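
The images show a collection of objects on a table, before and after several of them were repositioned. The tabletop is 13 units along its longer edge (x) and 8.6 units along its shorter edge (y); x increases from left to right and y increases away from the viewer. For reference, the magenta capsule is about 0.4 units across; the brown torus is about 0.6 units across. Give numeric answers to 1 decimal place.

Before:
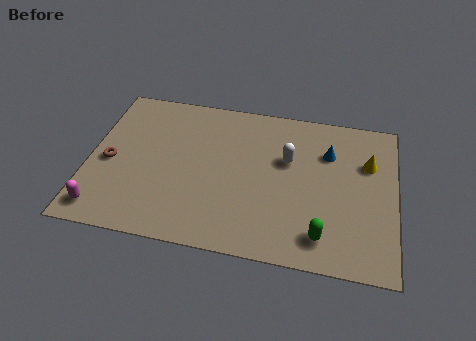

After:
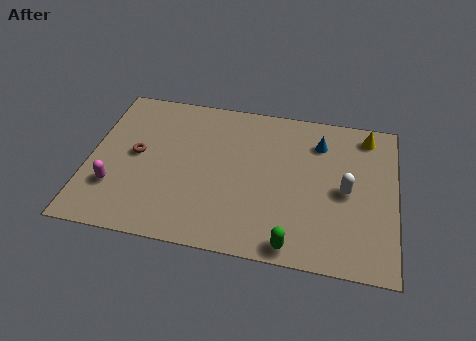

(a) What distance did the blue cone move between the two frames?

0.6

The blue cone moved from about (10.1, 6.1) to (9.7, 6.6), a distance of √(0.4² + 0.5²) ≈ 0.6.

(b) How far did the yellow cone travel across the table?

1.6

From (11.8, 5.8) to (11.7, 7.4), the yellow cone covered √(0.1² + 1.6²) ≈ 1.6 units.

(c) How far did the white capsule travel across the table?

2.8

The white capsule was near (8.4, 5.4) before and (10.9, 4.1) after, so it travelled √(2.5² + 1.3²) ≈ 2.8 units.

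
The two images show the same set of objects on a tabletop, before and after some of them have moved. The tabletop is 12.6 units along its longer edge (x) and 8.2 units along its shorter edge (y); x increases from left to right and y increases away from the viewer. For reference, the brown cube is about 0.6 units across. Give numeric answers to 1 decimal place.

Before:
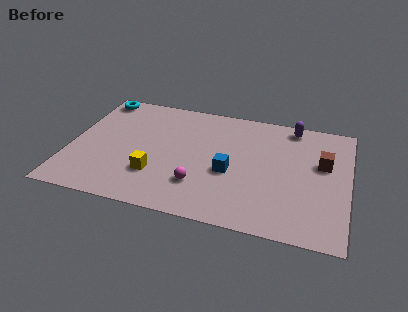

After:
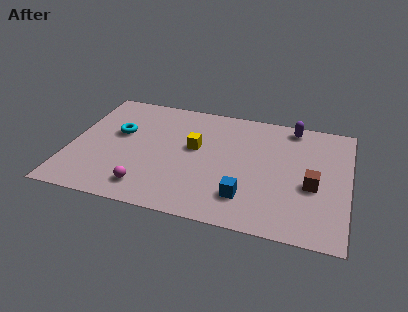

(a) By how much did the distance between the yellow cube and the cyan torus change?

-2.3

The distance was about 5.8 in the first image and 3.5 in the second, so they moved 2.3 units closer together.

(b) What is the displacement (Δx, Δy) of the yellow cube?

(1.6, 2.3)

The yellow cube was at about (4.0, 2.4) and moved to about (5.6, 4.7).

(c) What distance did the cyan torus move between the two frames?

2.7

The cyan torus was near (0.9, 7.3) before and (2.1, 4.9) after, so it travelled √(1.2² + 2.4²) ≈ 2.7 units.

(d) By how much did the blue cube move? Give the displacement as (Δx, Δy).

(0.8, -1.5)

The blue cube started near (7.3, 3.4) and ended near (8.1, 1.9).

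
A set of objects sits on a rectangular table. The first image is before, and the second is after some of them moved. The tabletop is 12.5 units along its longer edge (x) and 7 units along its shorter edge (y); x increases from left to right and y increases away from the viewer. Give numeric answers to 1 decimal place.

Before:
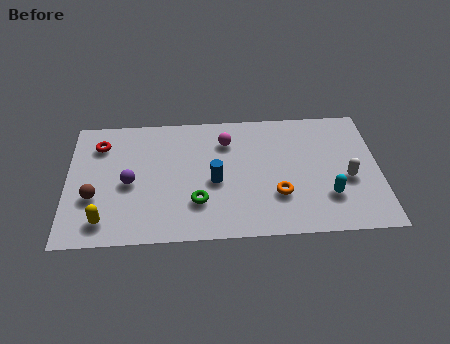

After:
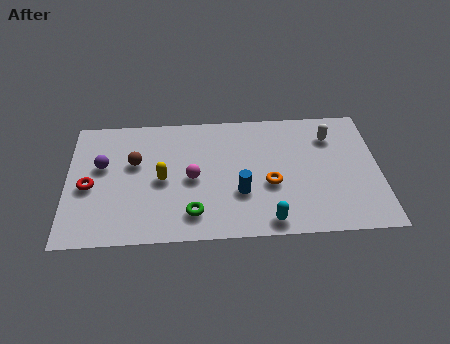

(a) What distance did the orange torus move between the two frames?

0.7

From (8.4, 2.2) to (8.1, 2.8), the orange torus covered √(0.3² + 0.6²) ≈ 0.7 units.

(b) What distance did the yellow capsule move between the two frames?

3.1

The yellow capsule moved from about (1.5, 1.2) to (3.8, 3.3), a distance of √(2.3² + 2.1²) ≈ 3.1.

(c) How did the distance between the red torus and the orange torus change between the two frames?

-0.6

The distance was about 7.8 in the first image and 7.2 in the second, so they moved 0.6 units closer together.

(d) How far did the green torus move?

0.6

The green torus moved from about (5.2, 2.0) to (5.0, 1.4), a distance of √(0.2² + 0.6²) ≈ 0.6.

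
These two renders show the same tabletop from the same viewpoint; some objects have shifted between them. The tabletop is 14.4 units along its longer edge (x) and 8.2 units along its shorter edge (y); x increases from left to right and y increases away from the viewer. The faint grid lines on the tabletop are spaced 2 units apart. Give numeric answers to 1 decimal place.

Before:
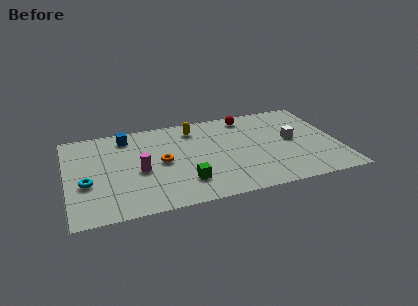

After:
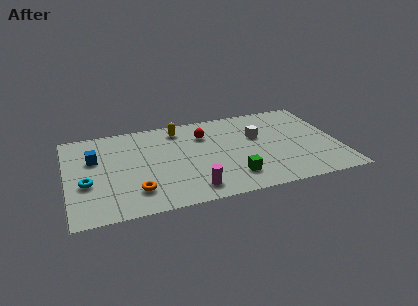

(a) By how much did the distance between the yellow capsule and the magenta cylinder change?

+1.2

Before: roughly 4.4 units apart; after: 5.6. That's 1.2 units further apart.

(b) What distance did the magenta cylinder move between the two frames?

3.5

The magenta cylinder moved from about (3.8, 3.6) to (6.4, 1.3), a distance of √(2.6² + 2.3²) ≈ 3.5.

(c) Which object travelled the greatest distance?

the magenta cylinder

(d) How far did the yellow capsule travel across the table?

0.8

The yellow capsule moved from about (6.9, 6.7) to (6.1, 6.9), a distance of √(0.8² + 0.2²) ≈ 0.8.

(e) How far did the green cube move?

2.5

From (6.1, 2.0) to (8.6, 1.8), the green cube covered √(2.5² + 0.2²) ≈ 2.5 units.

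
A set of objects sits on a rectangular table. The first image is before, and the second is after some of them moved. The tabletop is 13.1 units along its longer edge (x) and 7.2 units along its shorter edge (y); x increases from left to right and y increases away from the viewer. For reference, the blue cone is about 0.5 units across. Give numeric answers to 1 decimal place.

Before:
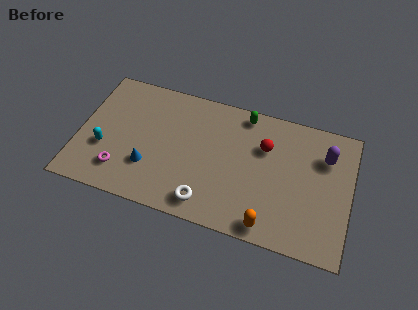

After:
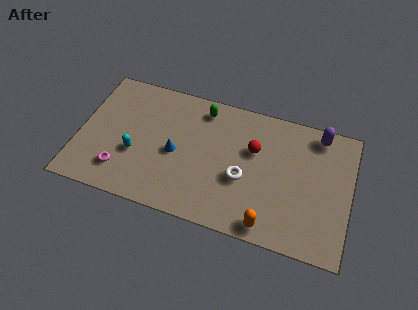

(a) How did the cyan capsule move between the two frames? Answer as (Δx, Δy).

(1.5, 0.1)

The cyan capsule was at about (1.3, 2.6) and moved to about (2.8, 2.7).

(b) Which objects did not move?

the orange capsule and the magenta torus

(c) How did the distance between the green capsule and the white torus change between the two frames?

-1.6

They were about 5.5 units apart before and 3.9 after — 1.6 units closer together.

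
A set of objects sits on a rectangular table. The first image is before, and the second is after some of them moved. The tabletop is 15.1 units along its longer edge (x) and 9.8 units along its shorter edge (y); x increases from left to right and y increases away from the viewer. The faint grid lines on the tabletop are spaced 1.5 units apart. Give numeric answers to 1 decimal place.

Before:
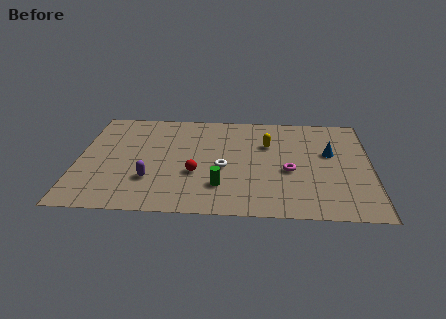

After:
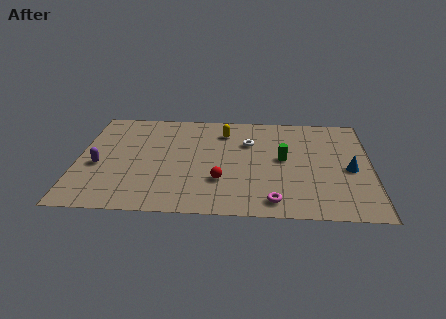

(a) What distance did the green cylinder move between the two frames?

4.2

From (7.4, 2.5) to (10.6, 5.2), the green cylinder covered √(3.2² + 2.7²) ≈ 4.2 units.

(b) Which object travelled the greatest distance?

the green cylinder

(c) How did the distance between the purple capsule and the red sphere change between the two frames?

+4.0

They were about 2.4 units apart before and 6.4 after — 4.0 units further apart.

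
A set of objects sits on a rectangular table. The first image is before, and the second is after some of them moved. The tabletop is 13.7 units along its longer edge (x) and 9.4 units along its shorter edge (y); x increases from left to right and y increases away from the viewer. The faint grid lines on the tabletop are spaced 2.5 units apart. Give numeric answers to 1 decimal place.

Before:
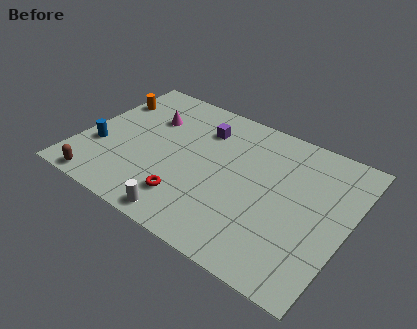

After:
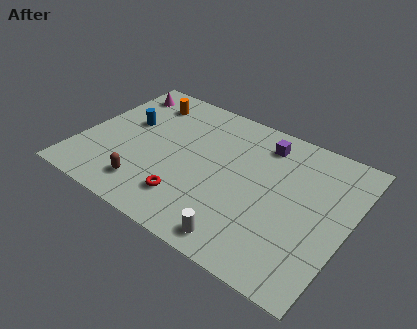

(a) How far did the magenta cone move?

2.3

The magenta cone was near (3.1, 6.5) before and (1.2, 7.8) after, so it travelled √(1.9² + 1.3²) ≈ 2.3 units.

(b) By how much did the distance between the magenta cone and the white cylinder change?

+3.9

They were about 6.4 units apart before and 10.3 after — 3.9 units further apart.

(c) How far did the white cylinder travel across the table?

2.9

From (6.1, 0.9) to (9.0, 1.1), the white cylinder covered √(2.9² + 0.2²) ≈ 2.9 units.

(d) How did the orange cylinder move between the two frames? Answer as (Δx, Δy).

(1.8, 0.8)

The orange cylinder was at about (0.8, 6.8) and moved to about (2.6, 7.6).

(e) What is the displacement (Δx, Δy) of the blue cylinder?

(1.0, 2.4)

The blue cylinder was at about (1.1, 3.2) and moved to about (2.1, 5.6).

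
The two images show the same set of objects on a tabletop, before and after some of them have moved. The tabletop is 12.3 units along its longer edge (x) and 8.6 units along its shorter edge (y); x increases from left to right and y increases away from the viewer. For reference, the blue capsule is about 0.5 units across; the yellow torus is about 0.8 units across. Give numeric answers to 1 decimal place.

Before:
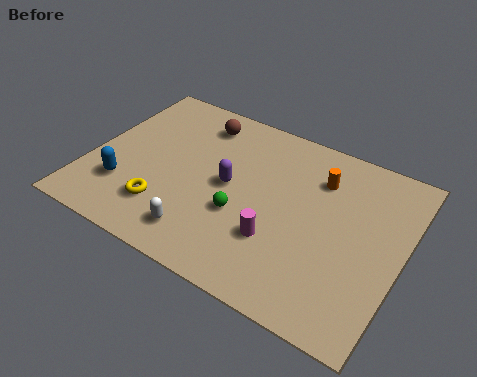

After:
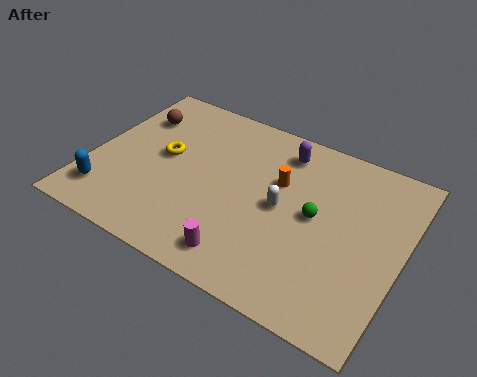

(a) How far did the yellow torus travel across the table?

2.6

From (3.3, 2.1) to (2.8, 4.7), the yellow torus covered √(0.5² + 2.6²) ≈ 2.6 units.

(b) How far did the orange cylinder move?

1.7

From (8.8, 6.4) to (7.3, 5.5), the orange cylinder covered √(1.5² + 0.9²) ≈ 1.7 units.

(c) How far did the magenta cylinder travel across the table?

1.8

The magenta cylinder moved from about (7.7, 2.7) to (6.6, 1.3), a distance of √(1.1² + 1.4²) ≈ 1.8.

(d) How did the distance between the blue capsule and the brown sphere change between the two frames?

-0.6

They were about 5.2 units apart before and 4.6 after — 0.6 units closer together.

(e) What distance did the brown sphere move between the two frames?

2.6

From (3.8, 7.1) to (1.3, 6.3), the brown sphere covered √(2.5² + 0.8²) ≈ 2.6 units.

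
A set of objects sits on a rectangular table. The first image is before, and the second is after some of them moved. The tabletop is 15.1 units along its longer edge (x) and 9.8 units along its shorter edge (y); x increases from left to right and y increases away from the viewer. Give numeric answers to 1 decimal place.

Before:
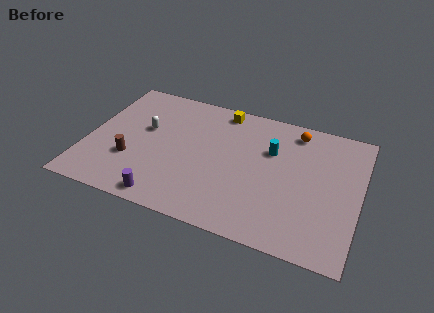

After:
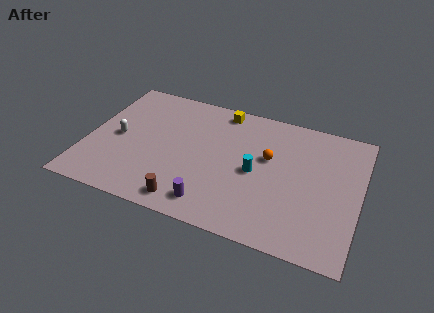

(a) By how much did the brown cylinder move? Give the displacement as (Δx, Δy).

(3.4, -2.0)

The brown cylinder started near (2.6, 3.2) and ended near (6.0, 1.2).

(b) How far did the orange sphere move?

2.8

The orange sphere was near (11.3, 8.4) before and (10.0, 5.9) after, so it travelled √(1.3² + 2.5²) ≈ 2.8 units.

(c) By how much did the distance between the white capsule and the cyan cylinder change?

+0.7

Before: roughly 7.0 units apart; after: 7.7. That's 0.7 units further apart.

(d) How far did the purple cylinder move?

2.5

From (4.8, 1.0) to (7.3, 1.5), the purple cylinder covered √(2.5² + 0.5²) ≈ 2.5 units.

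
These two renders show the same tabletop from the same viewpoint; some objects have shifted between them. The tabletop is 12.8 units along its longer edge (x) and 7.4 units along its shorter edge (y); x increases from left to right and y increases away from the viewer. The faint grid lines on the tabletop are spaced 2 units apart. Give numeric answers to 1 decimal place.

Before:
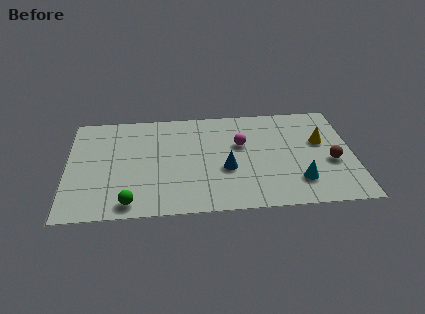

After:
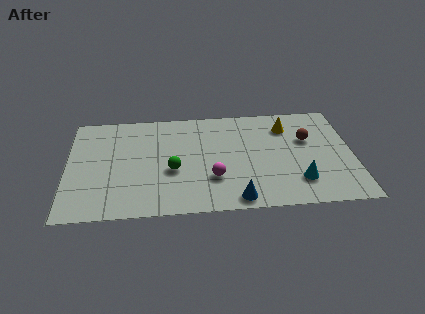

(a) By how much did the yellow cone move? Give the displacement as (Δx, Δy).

(-1.5, 1.2)

The yellow cone was at about (11.4, 4.5) and moved to about (9.9, 5.7).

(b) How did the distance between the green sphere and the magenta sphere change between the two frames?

-4.3

The distance was about 6.2 in the first image and 1.9 in the second, so they moved 4.3 units closer together.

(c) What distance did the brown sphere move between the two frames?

2.0

The brown sphere moved from about (11.8, 3.0) to (10.8, 4.7), a distance of √(1.0² + 1.7²) ≈ 2.0.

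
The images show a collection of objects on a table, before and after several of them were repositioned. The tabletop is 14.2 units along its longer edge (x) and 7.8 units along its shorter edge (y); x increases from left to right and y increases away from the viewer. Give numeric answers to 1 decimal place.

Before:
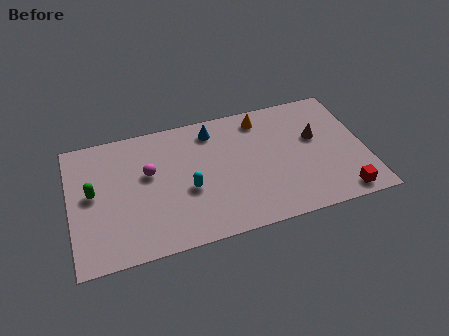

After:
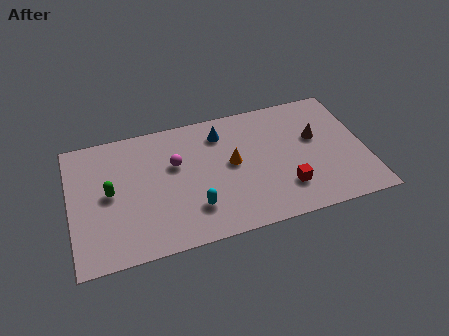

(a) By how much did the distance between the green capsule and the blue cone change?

-0.4

The distance was about 6.3 in the first image and 5.9 in the second, so they moved 0.4 units closer together.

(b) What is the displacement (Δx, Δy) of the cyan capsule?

(0.2, -1.2)

The cyan capsule started near (5.6, 3.2) and ended near (5.8, 2.0).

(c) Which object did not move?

the brown cone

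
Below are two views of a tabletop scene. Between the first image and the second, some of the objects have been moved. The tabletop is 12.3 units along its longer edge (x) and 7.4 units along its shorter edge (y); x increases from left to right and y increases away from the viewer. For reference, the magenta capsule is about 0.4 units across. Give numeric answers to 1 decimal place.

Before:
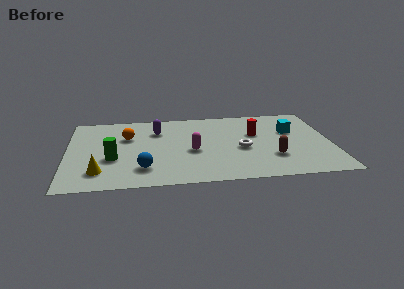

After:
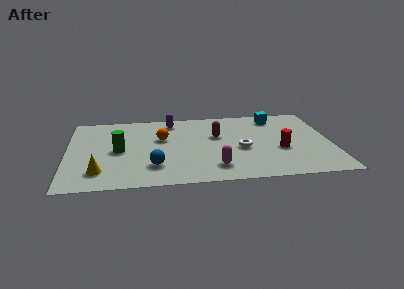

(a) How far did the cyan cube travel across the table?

1.7

From (10.5, 4.7) to (9.8, 6.2), the cyan cube covered √(0.7² + 1.5²) ≈ 1.7 units.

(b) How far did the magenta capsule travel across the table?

2.0

The magenta capsule was near (5.8, 3.2) before and (6.8, 1.5) after, so it travelled √(1.0² + 1.7²) ≈ 2.0 units.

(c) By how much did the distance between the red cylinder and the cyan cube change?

+1.6

The distance was about 1.7 in the first image and 3.3 in the second, so they moved 1.6 units further apart.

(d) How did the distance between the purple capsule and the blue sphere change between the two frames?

+0.7

Before: roughly 3.8 units apart; after: 4.5. That's 0.7 units further apart.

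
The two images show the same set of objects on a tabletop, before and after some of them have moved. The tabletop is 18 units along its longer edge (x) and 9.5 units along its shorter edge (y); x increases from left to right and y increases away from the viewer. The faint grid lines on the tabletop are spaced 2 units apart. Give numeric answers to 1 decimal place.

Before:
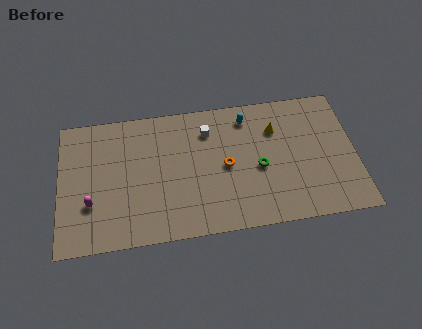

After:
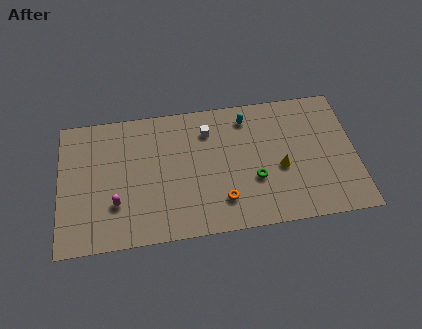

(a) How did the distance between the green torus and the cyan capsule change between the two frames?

+0.8

The distance was about 3.7 in the first image and 4.5 in the second, so they moved 0.8 units further apart.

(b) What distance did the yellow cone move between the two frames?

2.8

The yellow cone moved from about (13.2, 6.8) to (13.4, 4.0), a distance of √(0.2² + 2.8²) ≈ 2.8.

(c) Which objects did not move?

the white cube and the cyan capsule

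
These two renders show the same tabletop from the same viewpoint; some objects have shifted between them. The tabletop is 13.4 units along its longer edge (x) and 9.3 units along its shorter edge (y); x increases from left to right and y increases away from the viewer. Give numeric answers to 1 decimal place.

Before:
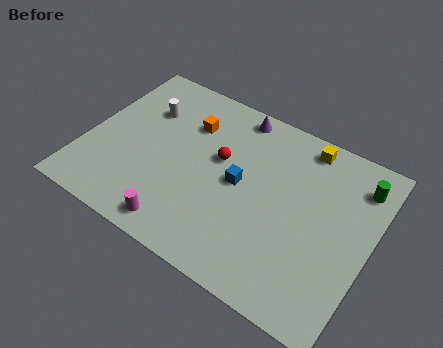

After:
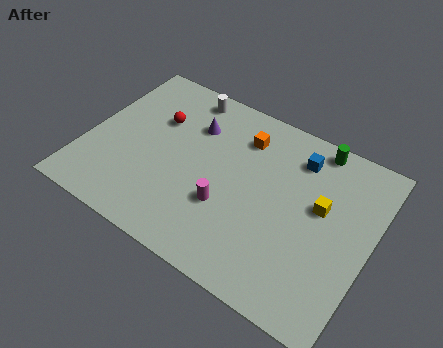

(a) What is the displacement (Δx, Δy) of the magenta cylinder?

(1.8, 2.1)

The magenta cylinder started near (5.1, 1.1) and ended near (6.9, 3.2).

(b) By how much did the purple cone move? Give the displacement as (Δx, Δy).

(-1.8, -1.6)

The purple cone started near (6.5, 8.3) and ended near (4.7, 6.7).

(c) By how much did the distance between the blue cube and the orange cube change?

-0.8

The distance was about 3.4 in the first image and 2.6 in the second, so they moved 0.8 units closer together.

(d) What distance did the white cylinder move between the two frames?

2.3

From (2.4, 6.5) to (4.0, 8.2), the white cylinder covered √(1.6² + 1.7²) ≈ 2.3 units.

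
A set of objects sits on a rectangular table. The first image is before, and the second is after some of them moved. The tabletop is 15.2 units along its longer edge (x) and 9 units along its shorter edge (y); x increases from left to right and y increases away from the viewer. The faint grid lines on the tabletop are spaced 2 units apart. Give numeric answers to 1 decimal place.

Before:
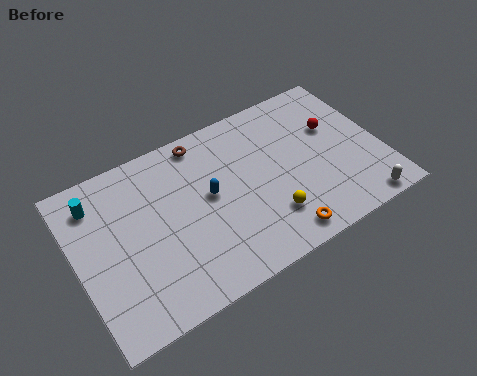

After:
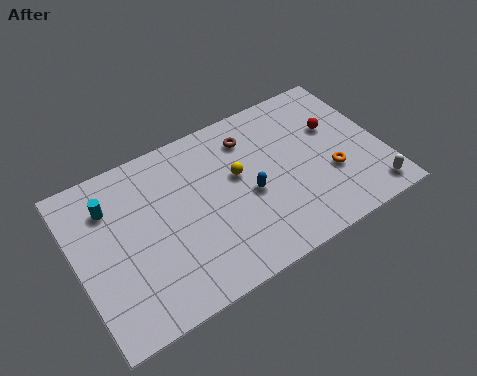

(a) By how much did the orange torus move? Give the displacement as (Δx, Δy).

(3.0, 2.1)

From the two frames, the orange torus sits at roughly (9.5, 1.1) before and (12.5, 3.2) after.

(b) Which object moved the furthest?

the orange torus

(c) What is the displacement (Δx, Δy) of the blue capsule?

(1.9, -0.9)

The blue capsule was at about (6.6, 4.9) and moved to about (8.5, 4.0).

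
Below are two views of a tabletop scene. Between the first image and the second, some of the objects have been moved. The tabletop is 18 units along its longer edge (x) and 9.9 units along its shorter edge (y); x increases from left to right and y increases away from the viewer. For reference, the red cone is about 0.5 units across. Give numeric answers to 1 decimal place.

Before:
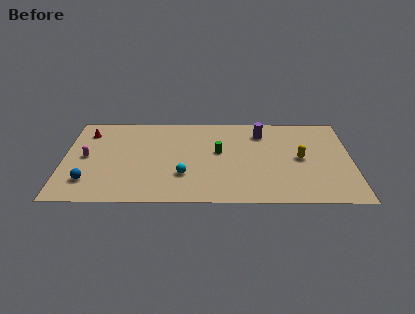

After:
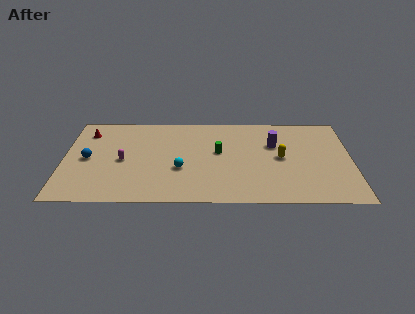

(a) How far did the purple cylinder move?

1.5

From (12.4, 7.8) to (13.2, 6.5), the purple cylinder covered √(0.8² + 1.3²) ≈ 1.5 units.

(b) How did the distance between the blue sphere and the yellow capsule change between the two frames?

-1.4

They were about 13.5 units apart before and 12.1 after — 1.4 units closer together.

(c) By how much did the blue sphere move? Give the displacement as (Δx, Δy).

(-0.1, 2.5)

The blue sphere was at about (1.6, 2.3) and moved to about (1.5, 4.8).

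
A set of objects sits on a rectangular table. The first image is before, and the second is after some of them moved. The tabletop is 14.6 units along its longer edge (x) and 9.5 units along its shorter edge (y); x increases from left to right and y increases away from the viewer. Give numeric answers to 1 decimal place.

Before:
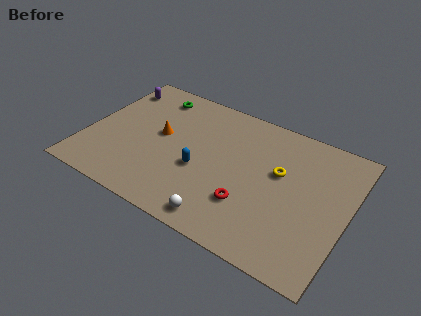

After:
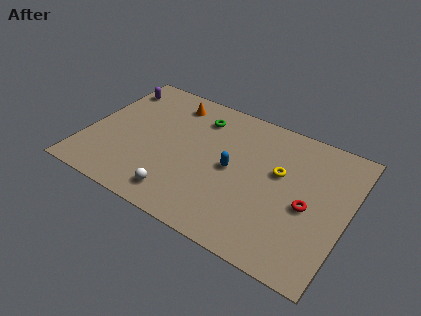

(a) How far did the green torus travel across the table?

2.8

The green torus was near (3.1, 8.0) before and (5.9, 7.5) after, so it travelled √(2.8² + 0.5²) ≈ 2.8 units.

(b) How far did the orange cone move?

2.7

From (4.0, 5.2) to (4.2, 7.9), the orange cone covered √(0.2² + 2.7²) ≈ 2.7 units.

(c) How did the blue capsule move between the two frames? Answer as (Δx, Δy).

(1.7, 0.9)

From the two frames, the blue capsule sits at roughly (6.5, 3.8) before and (8.2, 4.7) after.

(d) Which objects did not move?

the purple capsule and the yellow torus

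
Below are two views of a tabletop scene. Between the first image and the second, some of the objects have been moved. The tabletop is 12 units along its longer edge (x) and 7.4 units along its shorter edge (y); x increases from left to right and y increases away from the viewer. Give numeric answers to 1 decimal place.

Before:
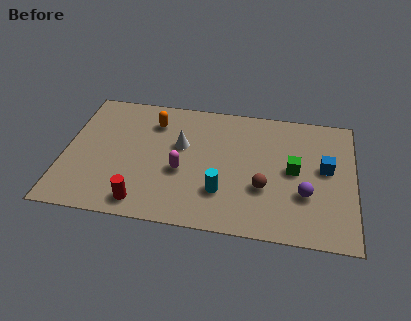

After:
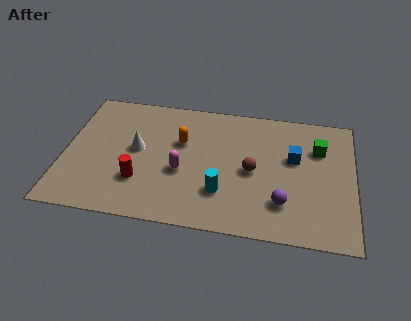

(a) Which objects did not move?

the cyan cylinder and the magenta capsule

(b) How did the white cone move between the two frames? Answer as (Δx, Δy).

(-1.8, -0.5)

The white cone was at about (4.8, 4.5) and moved to about (3.0, 4.0).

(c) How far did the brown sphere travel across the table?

1.0

The brown sphere was near (8.3, 2.6) before and (7.8, 3.5) after, so it travelled √(0.5² + 0.9²) ≈ 1.0 units.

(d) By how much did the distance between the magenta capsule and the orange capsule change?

-1.3

The distance was about 3.0 in the first image and 1.7 in the second, so they moved 1.3 units closer together.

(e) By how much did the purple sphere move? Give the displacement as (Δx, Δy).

(-0.9, -0.6)

From the two frames, the purple sphere sits at roughly (10.0, 2.5) before and (9.1, 1.9) after.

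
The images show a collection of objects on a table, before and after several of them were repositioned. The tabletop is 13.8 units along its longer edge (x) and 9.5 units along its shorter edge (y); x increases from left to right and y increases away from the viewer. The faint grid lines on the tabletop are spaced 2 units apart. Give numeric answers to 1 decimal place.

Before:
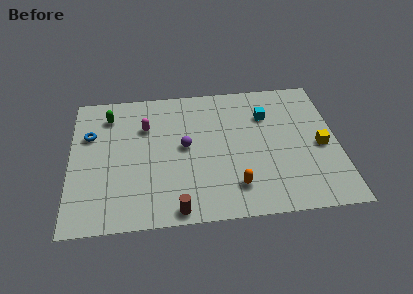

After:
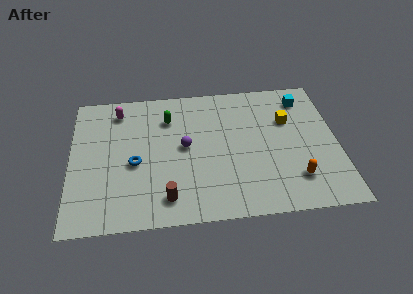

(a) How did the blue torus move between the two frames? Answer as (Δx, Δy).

(2.3, -2.2)

From the two frames, the blue torus sits at roughly (1.0, 6.3) before and (3.3, 4.1) after.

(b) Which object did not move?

the purple sphere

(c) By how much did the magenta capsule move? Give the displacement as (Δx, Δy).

(-1.4, 1.3)

The magenta capsule was at about (3.9, 6.6) and moved to about (2.5, 7.9).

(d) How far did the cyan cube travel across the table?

2.2

The cyan cube was near (10.2, 6.8) before and (12.2, 7.8) after, so it travelled √(2.0² + 1.0²) ≈ 2.2 units.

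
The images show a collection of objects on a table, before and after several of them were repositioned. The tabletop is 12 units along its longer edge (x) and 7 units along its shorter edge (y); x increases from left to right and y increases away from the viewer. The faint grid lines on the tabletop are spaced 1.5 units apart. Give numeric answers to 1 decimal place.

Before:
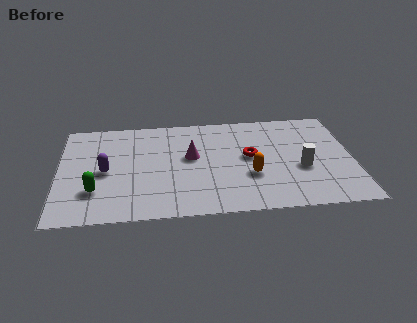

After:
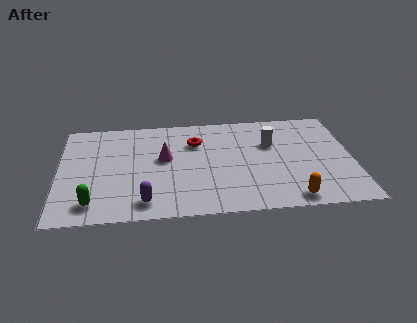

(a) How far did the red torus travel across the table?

2.5

The red torus moved from about (7.8, 3.8) to (5.6, 5.0), a distance of √(2.2² + 1.2²) ≈ 2.5.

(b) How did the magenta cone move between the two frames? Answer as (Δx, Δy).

(-1.1, 0.0)

The magenta cone was at about (5.4, 4.0) and moved to about (4.3, 4.0).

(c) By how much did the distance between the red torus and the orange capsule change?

+4.4

The distance was about 1.3 in the first image and 5.7 in the second, so they moved 4.4 units further apart.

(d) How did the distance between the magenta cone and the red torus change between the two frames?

-0.8

The distance was about 2.4 in the first image and 1.6 in the second, so they moved 0.8 units closer together.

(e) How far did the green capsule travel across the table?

0.8

From (1.5, 2.0) to (1.4, 1.2), the green capsule covered √(0.1² + 0.8²) ≈ 0.8 units.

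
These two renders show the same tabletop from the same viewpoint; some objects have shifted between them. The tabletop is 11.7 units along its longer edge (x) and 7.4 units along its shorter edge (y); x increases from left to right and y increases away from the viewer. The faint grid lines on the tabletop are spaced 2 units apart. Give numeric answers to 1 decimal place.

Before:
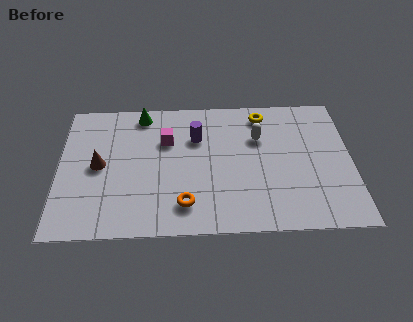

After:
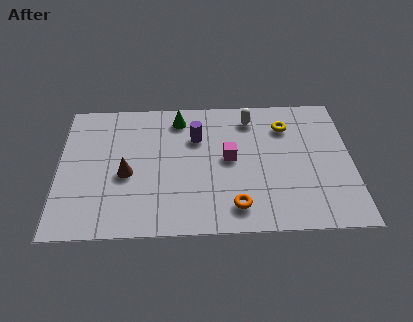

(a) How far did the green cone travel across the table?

1.5

From (3.3, 6.5) to (4.8, 6.2), the green cone covered √(1.5² + 0.3²) ≈ 1.5 units.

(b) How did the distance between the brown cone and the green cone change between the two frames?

+0.4

The distance was about 3.3 in the first image and 3.7 in the second, so they moved 0.4 units further apart.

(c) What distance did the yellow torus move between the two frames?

1.1

From (8.2, 6.3) to (9.1, 5.6), the yellow torus covered √(0.9² + 0.7²) ≈ 1.1 units.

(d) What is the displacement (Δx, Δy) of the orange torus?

(2.0, -0.2)

From the two frames, the orange torus sits at roughly (5.0, 1.5) before and (7.0, 1.3) after.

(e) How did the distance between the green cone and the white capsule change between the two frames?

-2.0

They were about 4.9 units apart before and 2.9 after — 2.0 units closer together.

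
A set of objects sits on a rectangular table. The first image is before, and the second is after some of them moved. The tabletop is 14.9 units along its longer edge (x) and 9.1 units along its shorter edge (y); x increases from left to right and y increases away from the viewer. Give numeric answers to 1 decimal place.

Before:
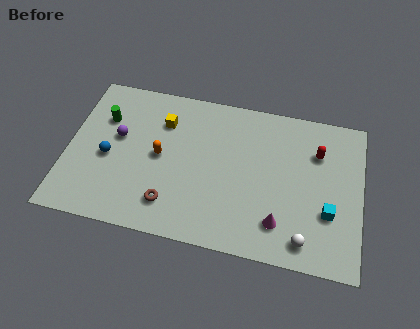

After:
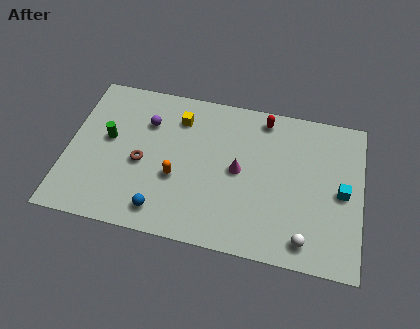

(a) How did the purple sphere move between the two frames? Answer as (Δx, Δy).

(1.4, 1.2)

From the two frames, the purple sphere sits at roughly (2.5, 5.3) before and (3.9, 6.5) after.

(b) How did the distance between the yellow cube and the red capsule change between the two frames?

-3.5

The distance was about 7.9 in the first image and 4.4 in the second, so they moved 3.5 units closer together.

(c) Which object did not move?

the white sphere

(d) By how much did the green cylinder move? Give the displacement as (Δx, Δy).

(0.3, -1.2)

The green cylinder was at about (1.7, 6.3) and moved to about (2.0, 5.1).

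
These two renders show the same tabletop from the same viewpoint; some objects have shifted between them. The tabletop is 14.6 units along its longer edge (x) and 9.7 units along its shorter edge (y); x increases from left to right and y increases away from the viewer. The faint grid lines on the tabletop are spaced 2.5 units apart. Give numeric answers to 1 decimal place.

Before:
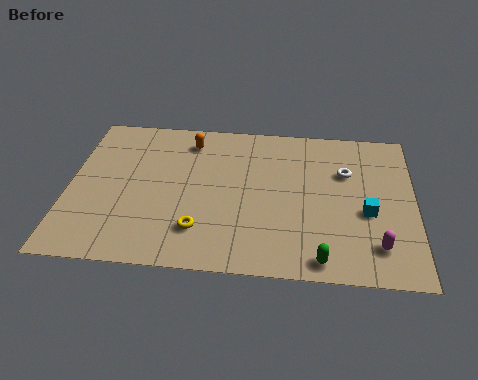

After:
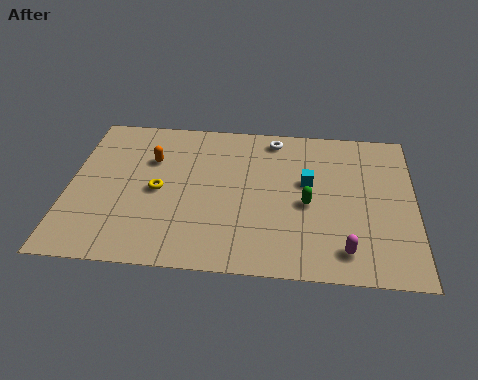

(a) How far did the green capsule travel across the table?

3.4

The green capsule was near (10.7, 1.0) before and (10.1, 4.3) after, so it travelled √(0.6² + 3.3²) ≈ 3.4 units.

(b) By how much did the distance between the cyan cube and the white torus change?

+0.5

Before: roughly 2.7 units apart; after: 3.2. That's 0.5 units further apart.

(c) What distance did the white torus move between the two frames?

3.7

The white torus was near (11.7, 6.5) before and (8.6, 8.5) after, so it travelled √(3.1² + 2.0²) ≈ 3.7 units.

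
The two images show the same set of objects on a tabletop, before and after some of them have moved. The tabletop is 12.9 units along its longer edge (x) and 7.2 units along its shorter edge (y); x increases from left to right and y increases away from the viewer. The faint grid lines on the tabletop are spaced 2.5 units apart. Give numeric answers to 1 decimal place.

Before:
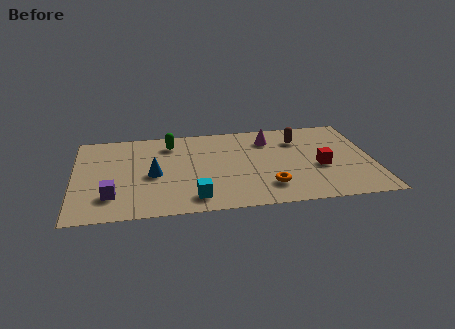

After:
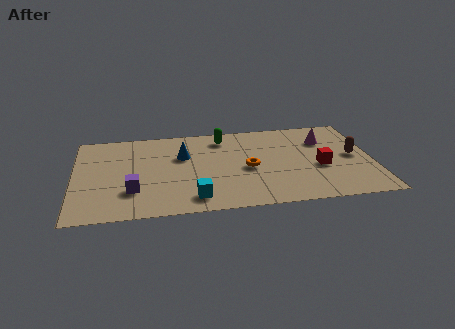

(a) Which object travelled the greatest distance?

the brown capsule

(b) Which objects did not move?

the cyan cube and the red cube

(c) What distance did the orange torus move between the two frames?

1.8

From (8.3, 1.7) to (7.5, 3.3), the orange torus covered √(0.8² + 1.6²) ≈ 1.8 units.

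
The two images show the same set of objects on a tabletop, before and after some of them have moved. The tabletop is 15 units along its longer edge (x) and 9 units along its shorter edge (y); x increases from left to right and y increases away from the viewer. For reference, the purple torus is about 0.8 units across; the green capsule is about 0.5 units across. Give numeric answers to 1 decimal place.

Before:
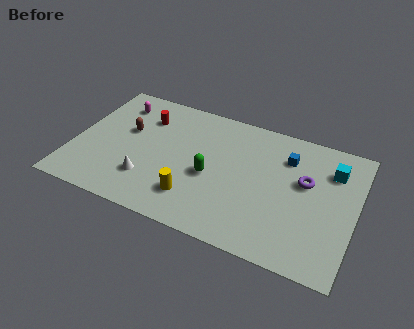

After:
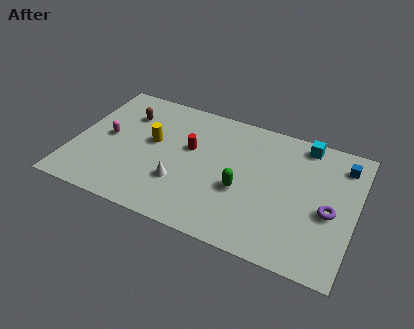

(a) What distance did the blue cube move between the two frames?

3.0

From (11.2, 6.7) to (14.1, 7.3), the blue cube covered √(2.9² + 0.6²) ≈ 3.0 units.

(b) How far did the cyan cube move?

2.1

The cyan cube moved from about (13.6, 6.7) to (12.0, 8.0), a distance of √(1.6² + 1.3²) ≈ 2.1.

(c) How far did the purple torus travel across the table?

2.1

The purple torus was near (12.3, 5.4) before and (13.7, 3.9) after, so it travelled √(1.4² + 1.5²) ≈ 2.1 units.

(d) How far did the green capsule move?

1.7

The green capsule moved from about (7.4, 3.9) to (9.1, 3.6), a distance of √(1.7² + 0.3²) ≈ 1.7.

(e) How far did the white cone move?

1.7

From (4.2, 2.4) to (5.9, 2.8), the white cone covered √(1.7² + 0.4²) ≈ 1.7 units.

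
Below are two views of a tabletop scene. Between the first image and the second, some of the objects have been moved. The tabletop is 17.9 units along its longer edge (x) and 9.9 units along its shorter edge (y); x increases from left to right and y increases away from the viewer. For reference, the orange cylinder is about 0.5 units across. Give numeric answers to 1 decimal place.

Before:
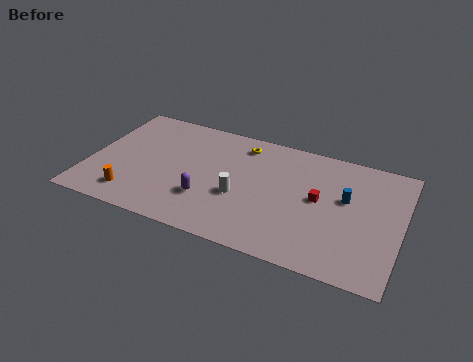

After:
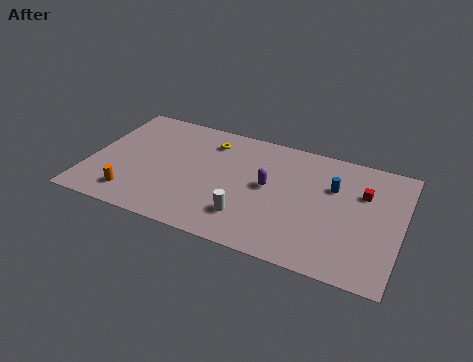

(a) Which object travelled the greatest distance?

the purple capsule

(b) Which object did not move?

the orange cylinder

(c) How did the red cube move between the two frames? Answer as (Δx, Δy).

(2.4, 1.4)

The red cube started near (13.2, 5.3) and ended near (15.6, 6.7).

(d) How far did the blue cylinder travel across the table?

1.1

The blue cylinder was near (14.7, 5.9) before and (13.9, 6.6) after, so it travelled √(0.8² + 0.7²) ≈ 1.1 units.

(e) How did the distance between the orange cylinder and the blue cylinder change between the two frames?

-0.5

The distance was about 12.6 in the first image and 12.1 in the second, so they moved 0.5 units closer together.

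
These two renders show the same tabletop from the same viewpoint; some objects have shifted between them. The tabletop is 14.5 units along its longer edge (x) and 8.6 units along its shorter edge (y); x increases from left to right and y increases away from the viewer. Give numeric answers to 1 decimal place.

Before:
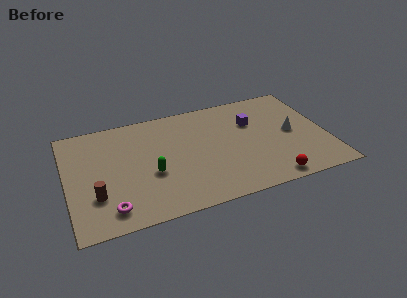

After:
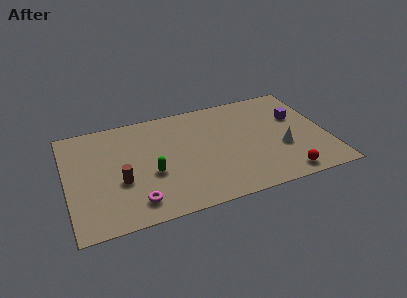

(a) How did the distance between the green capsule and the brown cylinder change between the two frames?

-1.5

The distance was about 3.2 in the first image and 1.7 in the second, so they moved 1.5 units closer together.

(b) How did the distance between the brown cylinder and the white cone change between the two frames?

-2.2

Before: roughly 11.2 units apart; after: 9.0. That's 2.2 units closer together.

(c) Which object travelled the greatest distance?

the purple cube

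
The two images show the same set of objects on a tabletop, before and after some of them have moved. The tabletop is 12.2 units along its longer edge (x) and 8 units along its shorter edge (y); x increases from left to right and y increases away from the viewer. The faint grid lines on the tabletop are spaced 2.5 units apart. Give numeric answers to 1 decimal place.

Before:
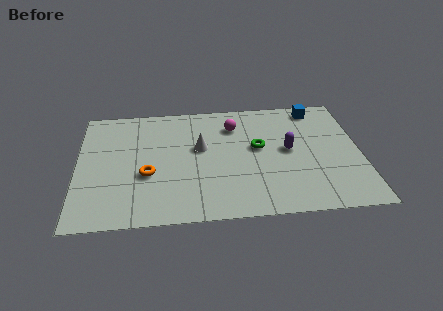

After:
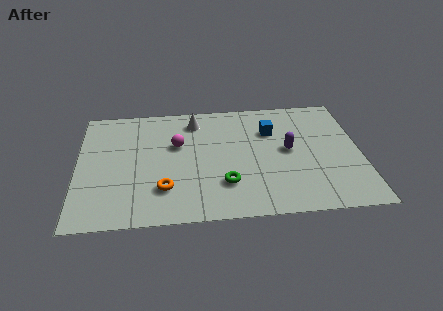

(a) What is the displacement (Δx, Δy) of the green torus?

(-1.5, -2.3)

From the two frames, the green torus sits at roughly (7.8, 4.5) before and (6.3, 2.2) after.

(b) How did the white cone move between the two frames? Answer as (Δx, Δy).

(-0.2, 1.9)

The white cone started near (5.3, 4.7) and ended near (5.1, 6.6).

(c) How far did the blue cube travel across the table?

2.4

The blue cube moved from about (10.4, 7.0) to (8.4, 5.6), a distance of √(2.0² + 1.4²) ≈ 2.4.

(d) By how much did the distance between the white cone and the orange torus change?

+1.9

The distance was about 2.8 in the first image and 4.7 in the second, so they moved 1.9 units further apart.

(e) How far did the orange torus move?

1.2

The orange torus moved from about (3.0, 3.1) to (3.7, 2.1), a distance of √(0.7² + 1.0²) ≈ 1.2.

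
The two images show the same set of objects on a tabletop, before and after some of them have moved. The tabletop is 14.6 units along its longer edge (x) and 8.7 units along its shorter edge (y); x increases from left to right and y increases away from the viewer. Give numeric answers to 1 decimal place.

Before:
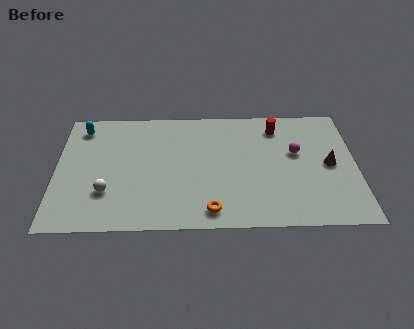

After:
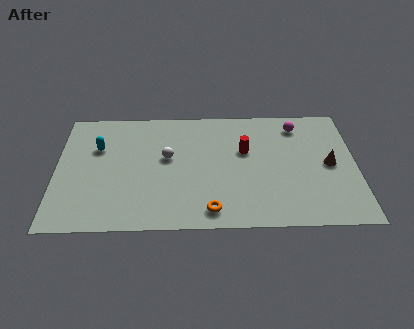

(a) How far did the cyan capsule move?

1.7

From (1.2, 7.3) to (2.0, 5.8), the cyan capsule covered √(0.8² + 1.5²) ≈ 1.7 units.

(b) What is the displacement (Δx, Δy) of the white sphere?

(2.9, 2.4)

From the two frames, the white sphere sits at roughly (2.5, 2.6) before and (5.4, 5.0) after.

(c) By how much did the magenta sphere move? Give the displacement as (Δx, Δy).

(0.1, 2.0)

From the two frames, the magenta sphere sits at roughly (11.7, 5.2) before and (11.8, 7.2) after.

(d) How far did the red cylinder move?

2.3

The red cylinder was near (10.8, 7.1) before and (9.2, 5.4) after, so it travelled √(1.6² + 1.7²) ≈ 2.3 units.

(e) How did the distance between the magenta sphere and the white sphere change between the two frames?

-2.8

The distance was about 9.6 in the first image and 6.8 in the second, so they moved 2.8 units closer together.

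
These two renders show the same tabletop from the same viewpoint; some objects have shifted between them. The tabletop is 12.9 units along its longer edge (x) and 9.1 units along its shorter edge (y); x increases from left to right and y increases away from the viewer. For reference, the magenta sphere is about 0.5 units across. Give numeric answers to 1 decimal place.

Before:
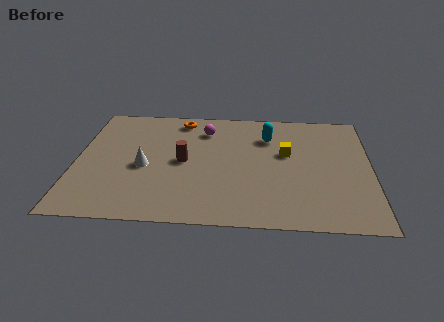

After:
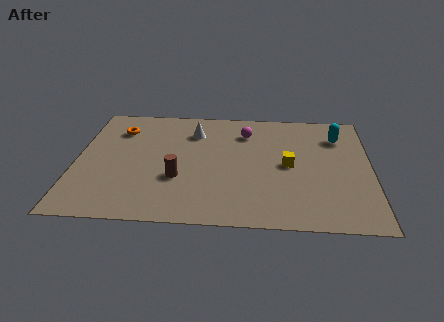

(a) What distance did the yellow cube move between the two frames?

0.9

From (9.2, 5.4) to (9.3, 4.5), the yellow cube covered √(0.1² + 0.9²) ≈ 0.9 units.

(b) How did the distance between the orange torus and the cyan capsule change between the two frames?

+5.6

They were about 4.1 units apart before and 9.7 after — 5.6 units further apart.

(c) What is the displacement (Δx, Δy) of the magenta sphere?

(1.8, -0.1)

The magenta sphere started near (5.6, 7.1) and ended near (7.4, 7.0).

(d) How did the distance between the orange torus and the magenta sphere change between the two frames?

+4.2

They were about 1.4 units apart before and 5.6 after — 4.2 units further apart.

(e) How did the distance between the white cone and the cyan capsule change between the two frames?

+0.4

They were about 6.0 units apart before and 6.4 after — 0.4 units further apart.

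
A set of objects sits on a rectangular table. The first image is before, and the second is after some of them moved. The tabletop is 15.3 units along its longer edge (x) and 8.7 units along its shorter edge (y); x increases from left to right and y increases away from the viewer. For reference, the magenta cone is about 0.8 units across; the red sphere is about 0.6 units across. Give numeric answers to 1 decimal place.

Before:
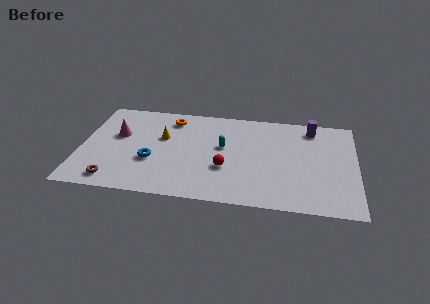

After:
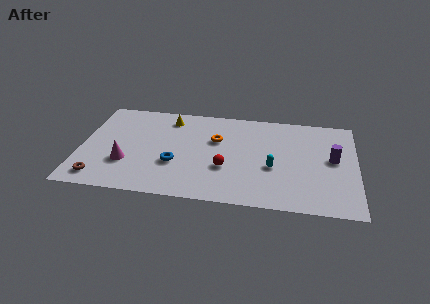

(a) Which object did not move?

the red sphere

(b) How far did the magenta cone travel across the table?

2.6

The magenta cone was near (2.0, 5.3) before and (2.6, 2.8) after, so it travelled √(0.6² + 2.5²) ≈ 2.6 units.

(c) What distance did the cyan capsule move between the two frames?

3.2

From (7.9, 5.0) to (10.7, 3.5), the cyan capsule covered √(2.8² + 1.5²) ≈ 3.2 units.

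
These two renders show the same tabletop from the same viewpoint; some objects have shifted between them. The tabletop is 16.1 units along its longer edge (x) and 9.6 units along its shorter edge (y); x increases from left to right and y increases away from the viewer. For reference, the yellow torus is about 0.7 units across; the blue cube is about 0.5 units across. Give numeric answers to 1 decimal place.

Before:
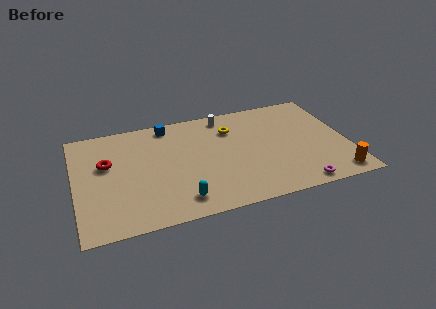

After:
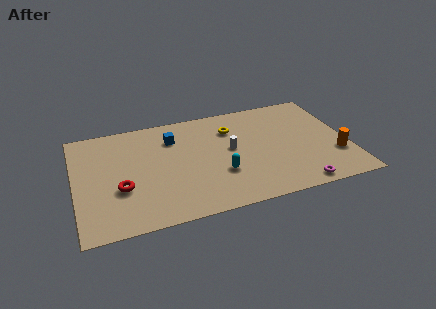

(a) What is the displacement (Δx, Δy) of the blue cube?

(0.2, -1.3)

From the two frames, the blue cube sits at roughly (5.7, 8.5) before and (5.9, 7.2) after.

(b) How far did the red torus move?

2.5

The red torus moved from about (1.9, 5.9) to (2.6, 3.5), a distance of √(0.7² + 2.4²) ≈ 2.5.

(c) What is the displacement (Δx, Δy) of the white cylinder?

(0.1, -3.2)

The white cylinder started near (9.1, 8.4) and ended near (9.2, 5.2).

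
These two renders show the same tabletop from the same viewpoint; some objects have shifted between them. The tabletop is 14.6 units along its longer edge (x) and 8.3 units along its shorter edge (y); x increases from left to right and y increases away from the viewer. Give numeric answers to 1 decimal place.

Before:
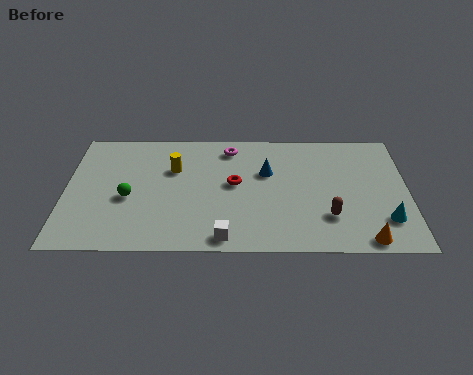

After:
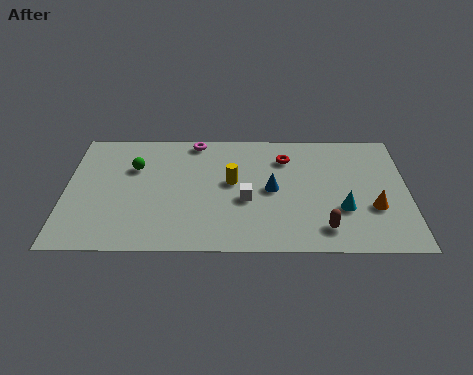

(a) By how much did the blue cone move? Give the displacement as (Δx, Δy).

(0.2, -1.2)

From the two frames, the blue cone sits at roughly (8.6, 5.3) before and (8.8, 4.1) after.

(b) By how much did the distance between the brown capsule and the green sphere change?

+0.5

The distance was about 8.6 in the first image and 9.1 in the second, so they moved 0.5 units further apart.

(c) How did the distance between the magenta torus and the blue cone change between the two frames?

+2.4

The distance was about 2.3 in the first image and 4.7 in the second, so they moved 2.4 units further apart.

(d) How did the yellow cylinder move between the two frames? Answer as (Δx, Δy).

(2.5, -0.9)

From the two frames, the yellow cylinder sits at roughly (4.6, 5.5) before and (7.1, 4.6) after.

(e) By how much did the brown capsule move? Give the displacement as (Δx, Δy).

(-0.2, -0.8)

The brown capsule started near (11.2, 2.3) and ended near (11.0, 1.5).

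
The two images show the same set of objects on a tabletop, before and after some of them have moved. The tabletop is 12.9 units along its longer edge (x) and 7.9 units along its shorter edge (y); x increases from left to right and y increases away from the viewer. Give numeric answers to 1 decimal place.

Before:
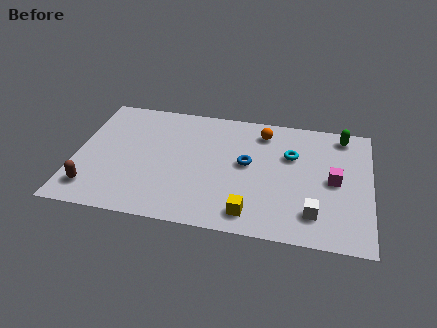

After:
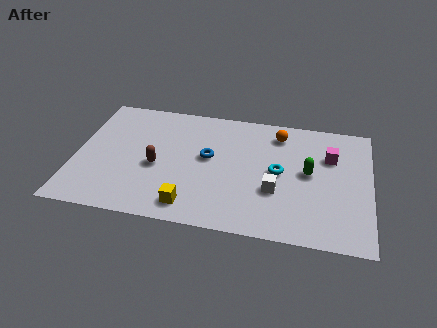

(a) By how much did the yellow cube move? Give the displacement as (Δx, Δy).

(-2.6, 0.0)

The yellow cube started near (7.8, 1.2) and ended near (5.2, 1.2).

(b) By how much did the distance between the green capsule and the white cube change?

-3.3

Before: roughly 5.3 units apart; after: 2.0. That's 3.3 units closer together.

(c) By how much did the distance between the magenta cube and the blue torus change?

+1.6

Before: roughly 3.8 units apart; after: 5.4. That's 1.6 units further apart.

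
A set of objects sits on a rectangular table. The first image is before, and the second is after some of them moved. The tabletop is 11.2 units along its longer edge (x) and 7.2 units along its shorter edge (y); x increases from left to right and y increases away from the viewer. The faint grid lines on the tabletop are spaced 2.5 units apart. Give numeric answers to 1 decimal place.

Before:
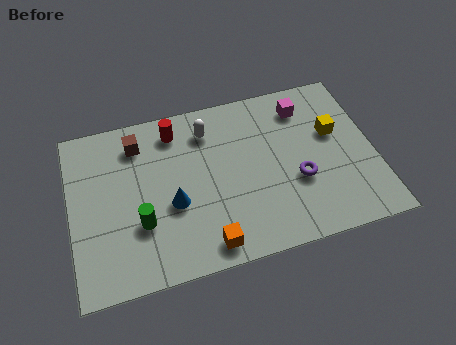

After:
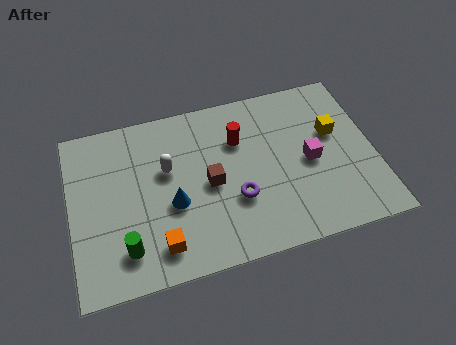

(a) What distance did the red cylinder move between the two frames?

2.5

The red cylinder was near (4.0, 6.0) before and (6.3, 5.0) after, so it travelled √(2.3² + 1.0²) ≈ 2.5 units.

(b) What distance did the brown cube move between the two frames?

3.5

From (2.6, 5.8) to (5.1, 3.4), the brown cube covered √(2.5² + 2.4²) ≈ 3.5 units.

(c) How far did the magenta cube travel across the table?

2.4

The magenta cube moved from about (8.8, 5.8) to (8.8, 3.4), a distance of √(0.0² + 2.4²) ≈ 2.4.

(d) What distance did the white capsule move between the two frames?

2.1

The white capsule moved from about (5.2, 5.7) to (3.6, 4.4), a distance of √(1.6² + 1.3²) ≈ 2.1.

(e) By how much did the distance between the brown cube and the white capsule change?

-0.8

They were about 2.6 units apart before and 1.8 after — 0.8 units closer together.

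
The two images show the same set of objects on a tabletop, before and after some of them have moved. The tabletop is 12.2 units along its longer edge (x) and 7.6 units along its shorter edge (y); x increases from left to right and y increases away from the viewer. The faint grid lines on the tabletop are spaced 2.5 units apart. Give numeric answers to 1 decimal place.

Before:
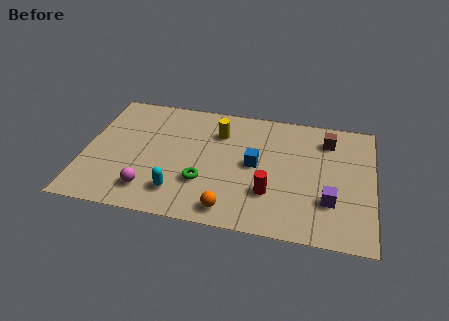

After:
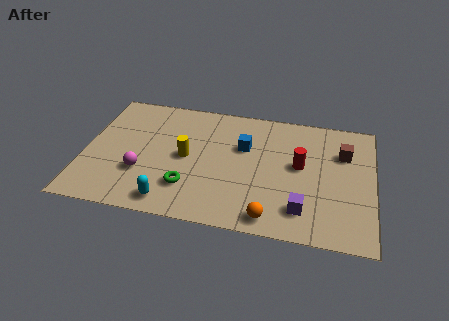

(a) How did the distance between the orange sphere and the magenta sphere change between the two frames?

+2.3

They were about 3.4 units apart before and 5.7 after — 2.3 units further apart.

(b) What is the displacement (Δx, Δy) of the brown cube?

(0.7, -0.7)

The brown cube started near (10.2, 6.0) and ended near (10.9, 5.3).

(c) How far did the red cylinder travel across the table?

2.2

From (7.9, 2.3) to (9.1, 4.2), the red cylinder covered √(1.2² + 1.9²) ≈ 2.2 units.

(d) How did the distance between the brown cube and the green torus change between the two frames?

+1.0

Before: roughly 6.2 units apart; after: 7.2. That's 1.0 units further apart.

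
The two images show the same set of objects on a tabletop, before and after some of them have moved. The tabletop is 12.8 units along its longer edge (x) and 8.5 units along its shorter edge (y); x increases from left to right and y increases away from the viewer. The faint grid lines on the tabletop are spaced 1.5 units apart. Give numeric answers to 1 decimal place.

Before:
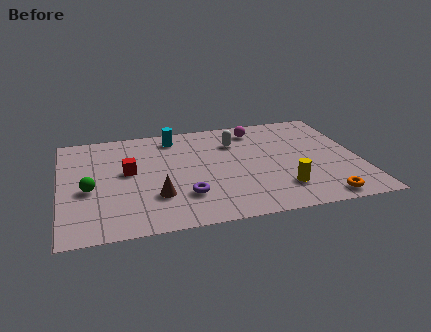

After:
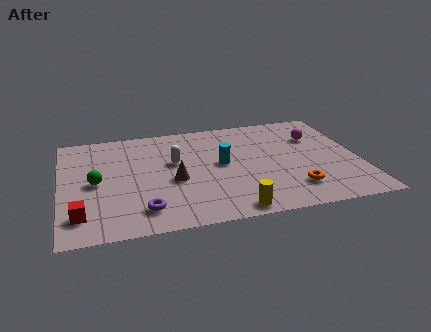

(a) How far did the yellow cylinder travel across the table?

2.5

The yellow cylinder was near (9.3, 2.0) before and (7.1, 0.8) after, so it travelled √(2.2² + 1.2²) ≈ 2.5 units.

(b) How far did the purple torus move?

1.9

The purple torus moved from about (5.2, 2.3) to (3.4, 1.6), a distance of √(1.8² + 0.7²) ≈ 1.9.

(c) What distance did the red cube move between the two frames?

3.7

The red cube was near (2.9, 4.7) before and (0.8, 1.7) after, so it travelled √(2.1² + 3.0²) ≈ 3.7 units.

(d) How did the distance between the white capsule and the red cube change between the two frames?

+0.4

Before: roughly 4.9 units apart; after: 5.3. That's 0.4 units further apart.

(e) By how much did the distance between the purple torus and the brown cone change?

+1.2

They were about 1.2 units apart before and 2.4 after — 1.2 units further apart.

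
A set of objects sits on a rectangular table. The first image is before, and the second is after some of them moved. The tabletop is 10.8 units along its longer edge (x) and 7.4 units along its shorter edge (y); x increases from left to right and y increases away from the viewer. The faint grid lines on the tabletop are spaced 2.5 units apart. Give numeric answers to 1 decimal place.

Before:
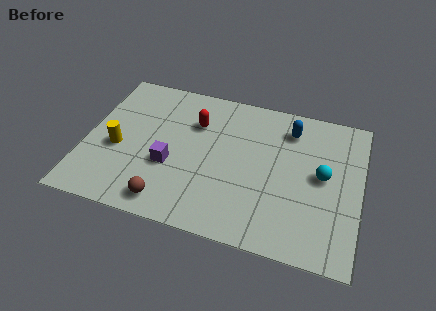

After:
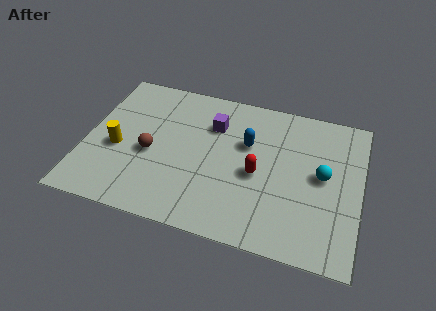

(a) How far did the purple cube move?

2.9

The purple cube moved from about (3.4, 2.8) to (4.9, 5.3), a distance of √(1.5² + 2.5²) ≈ 2.9.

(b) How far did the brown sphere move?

2.4

From (3.5, 1.0) to (2.6, 3.2), the brown sphere covered √(0.9² + 2.2²) ≈ 2.4 units.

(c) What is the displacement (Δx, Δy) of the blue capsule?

(-1.6, -1.2)

The blue capsule started near (7.9, 5.9) and ended near (6.3, 4.7).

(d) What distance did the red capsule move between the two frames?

3.2

From (4.2, 5.2) to (6.8, 3.3), the red capsule covered √(2.6² + 1.9²) ≈ 3.2 units.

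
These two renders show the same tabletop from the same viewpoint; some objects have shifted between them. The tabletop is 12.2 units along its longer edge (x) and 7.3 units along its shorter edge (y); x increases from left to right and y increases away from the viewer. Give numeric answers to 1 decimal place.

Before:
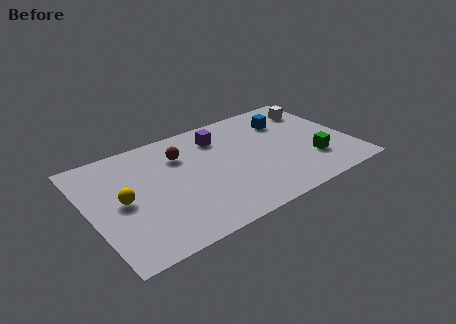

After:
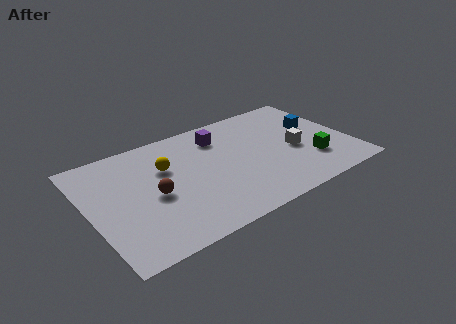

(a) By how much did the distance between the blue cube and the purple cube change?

+1.4

Before: roughly 3.2 units apart; after: 4.6. That's 1.4 units further apart.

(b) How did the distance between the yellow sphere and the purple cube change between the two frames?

-2.5

They were about 5.3 units apart before and 2.8 after — 2.5 units closer together.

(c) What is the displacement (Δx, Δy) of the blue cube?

(1.2, -1.0)

From the two frames, the blue cube sits at roughly (9.6, 5.4) before and (10.8, 4.4) after.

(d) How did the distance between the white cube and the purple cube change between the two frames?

-0.6

They were about 4.7 units apart before and 4.1 after — 0.6 units closer together.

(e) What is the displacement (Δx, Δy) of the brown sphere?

(-1.6, -2.0)

From the two frames, the brown sphere sits at roughly (4.5, 5.3) before and (2.9, 3.3) after.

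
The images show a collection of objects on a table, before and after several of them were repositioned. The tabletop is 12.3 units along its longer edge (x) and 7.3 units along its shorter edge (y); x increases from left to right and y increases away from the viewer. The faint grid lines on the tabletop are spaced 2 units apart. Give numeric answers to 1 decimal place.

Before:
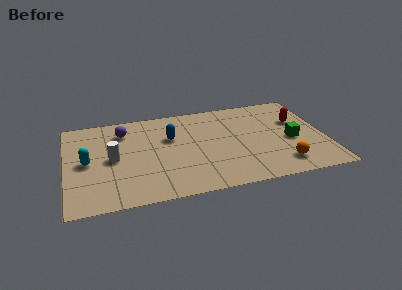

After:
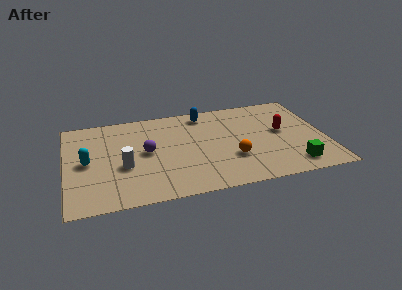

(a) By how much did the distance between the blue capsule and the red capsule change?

-1.8

They were about 6.1 units apart before and 4.3 after — 1.8 units closer together.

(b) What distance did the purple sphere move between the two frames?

2.1

The purple sphere was near (2.8, 5.7) before and (3.8, 3.8) after, so it travelled √(1.0² + 1.9²) ≈ 2.1 units.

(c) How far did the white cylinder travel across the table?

0.9

The white cylinder was near (2.2, 3.6) before and (2.7, 2.9) after, so it travelled √(0.5² + 0.7²) ≈ 0.9 units.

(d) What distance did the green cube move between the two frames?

2.0

The green cube moved from about (10.7, 3.2) to (10.6, 1.2), a distance of √(0.1² + 2.0²) ≈ 2.0.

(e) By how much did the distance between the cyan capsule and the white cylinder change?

+0.6

Before: roughly 1.2 units apart; after: 1.8. That's 0.6 units further apart.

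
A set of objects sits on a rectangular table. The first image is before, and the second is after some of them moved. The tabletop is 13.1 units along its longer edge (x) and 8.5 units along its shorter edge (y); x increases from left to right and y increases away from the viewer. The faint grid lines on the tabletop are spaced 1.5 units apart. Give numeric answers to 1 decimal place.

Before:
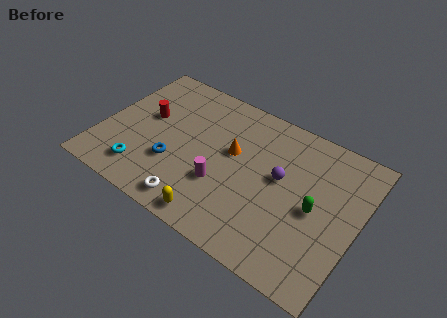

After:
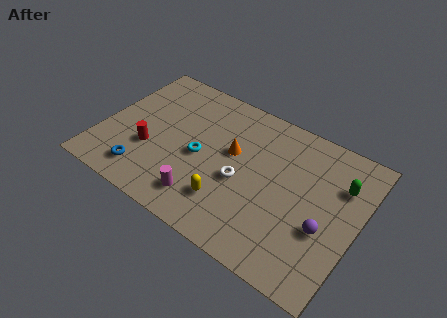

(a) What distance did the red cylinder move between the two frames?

2.0

The red cylinder moved from about (2.1, 4.9) to (2.6, 3.0), a distance of √(0.5² + 1.9²) ≈ 2.0.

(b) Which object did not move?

the orange cone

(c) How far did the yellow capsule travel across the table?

1.3

From (6.5, 0.9) to (6.9, 2.1), the yellow capsule covered √(0.4² + 1.2²) ≈ 1.3 units.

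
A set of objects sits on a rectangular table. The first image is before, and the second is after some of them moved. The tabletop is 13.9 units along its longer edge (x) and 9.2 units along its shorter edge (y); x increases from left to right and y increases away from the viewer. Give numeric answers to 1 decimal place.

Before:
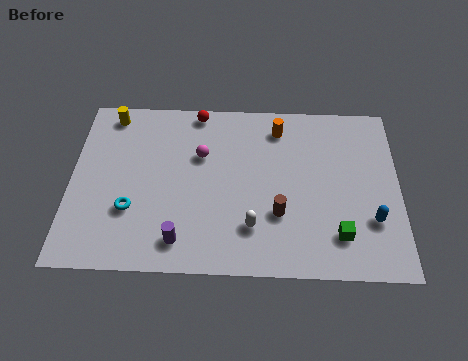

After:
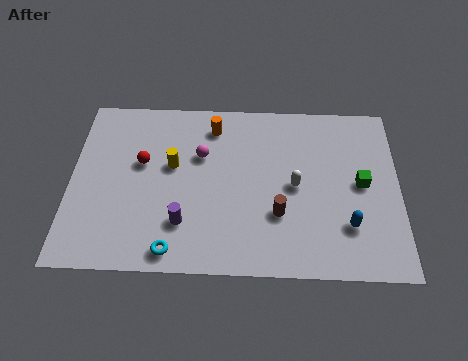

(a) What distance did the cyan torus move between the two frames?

2.7

The cyan torus was near (2.6, 3.0) before and (4.4, 1.0) after, so it travelled √(1.8² + 2.0²) ≈ 2.7 units.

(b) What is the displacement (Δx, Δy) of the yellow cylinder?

(2.7, -2.7)

The yellow cylinder was at about (1.6, 8.1) and moved to about (4.3, 5.4).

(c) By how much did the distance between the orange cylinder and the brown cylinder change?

+0.8

Before: roughly 4.6 units apart; after: 5.4. That's 0.8 units further apart.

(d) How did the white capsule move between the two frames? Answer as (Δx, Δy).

(1.8, 2.2)

The white capsule started near (7.7, 2.3) and ended near (9.5, 4.5).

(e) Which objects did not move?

the magenta sphere and the brown cylinder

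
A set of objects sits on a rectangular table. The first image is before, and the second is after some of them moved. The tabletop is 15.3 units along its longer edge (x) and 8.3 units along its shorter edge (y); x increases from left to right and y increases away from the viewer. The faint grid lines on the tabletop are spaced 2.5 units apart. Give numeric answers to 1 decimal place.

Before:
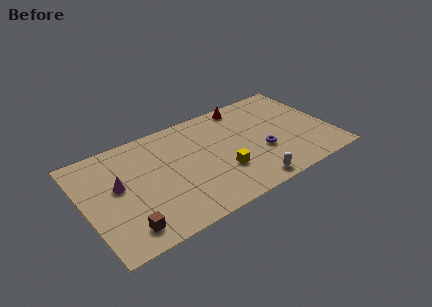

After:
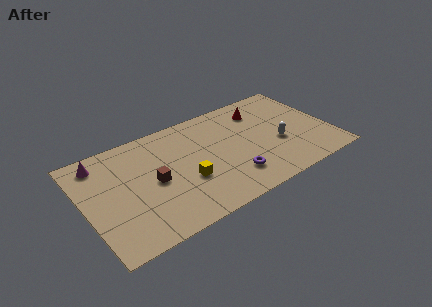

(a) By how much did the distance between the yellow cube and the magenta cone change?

-0.3

They were about 6.5 units apart before and 6.2 after — 0.3 units closer together.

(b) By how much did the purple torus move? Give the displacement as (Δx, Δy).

(-2.1, -1.1)

The purple torus started near (10.9, 3.1) and ended near (8.8, 2.0).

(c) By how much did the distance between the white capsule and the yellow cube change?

+3.6

The distance was about 2.3 in the first image and 5.9 in the second, so they moved 3.6 units further apart.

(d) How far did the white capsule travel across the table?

3.3

The white capsule moved from about (9.7, 0.9) to (12.0, 3.3), a distance of √(2.3² + 2.4²) ≈ 3.3.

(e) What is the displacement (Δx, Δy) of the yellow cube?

(-2.2, 0.4)

The yellow cube started near (8.3, 2.7) and ended near (6.1, 3.1).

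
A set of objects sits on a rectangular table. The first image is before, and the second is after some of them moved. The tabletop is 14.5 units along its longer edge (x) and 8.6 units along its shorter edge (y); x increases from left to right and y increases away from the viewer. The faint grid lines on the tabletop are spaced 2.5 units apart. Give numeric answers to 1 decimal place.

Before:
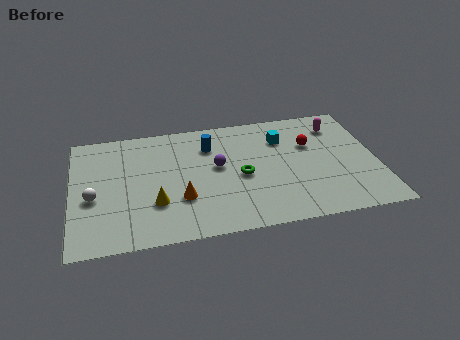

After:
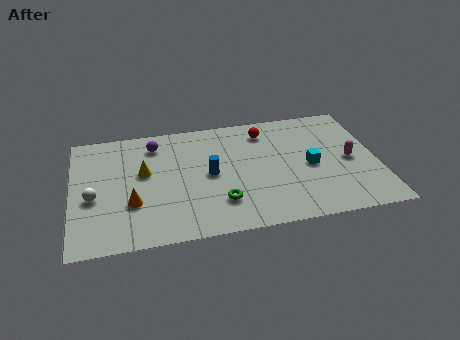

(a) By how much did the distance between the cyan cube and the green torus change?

+1.6

They were about 3.2 units apart before and 4.8 after — 1.6 units further apart.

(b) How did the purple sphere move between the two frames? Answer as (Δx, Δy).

(-2.9, 2.2)

The purple sphere was at about (6.9, 4.8) and moved to about (4.0, 7.0).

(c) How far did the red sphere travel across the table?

2.5

The red sphere moved from about (11.4, 5.6) to (9.3, 7.0), a distance of √(2.1² + 1.4²) ≈ 2.5.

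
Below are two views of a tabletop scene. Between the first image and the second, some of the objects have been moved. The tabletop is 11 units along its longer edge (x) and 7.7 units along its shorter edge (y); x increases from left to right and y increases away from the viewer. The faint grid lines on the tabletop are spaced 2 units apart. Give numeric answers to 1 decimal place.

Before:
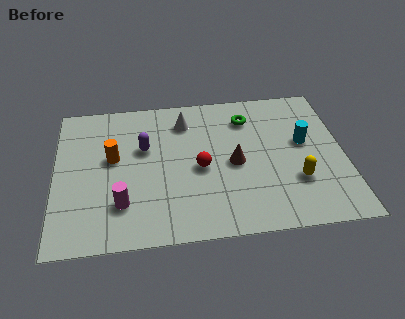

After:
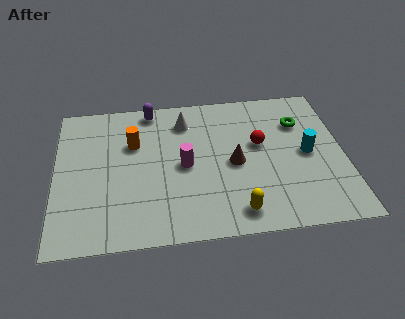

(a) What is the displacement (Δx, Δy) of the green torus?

(2.0, -0.5)

From the two frames, the green torus sits at roughly (7.4, 6.0) before and (9.4, 5.5) after.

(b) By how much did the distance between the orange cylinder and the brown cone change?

-0.6

The distance was about 4.7 in the first image and 4.1 in the second, so they moved 0.6 units closer together.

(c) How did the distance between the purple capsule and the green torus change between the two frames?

+1.7

They were about 4.2 units apart before and 5.9 after — 1.7 units further apart.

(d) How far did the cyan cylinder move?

0.6

The cyan cylinder moved from about (9.5, 4.4) to (9.6, 3.8), a distance of √(0.1² + 0.6²) ≈ 0.6.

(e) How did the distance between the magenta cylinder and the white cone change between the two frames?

-2.4

The distance was about 4.8 in the first image and 2.4 in the second, so they moved 2.4 units closer together.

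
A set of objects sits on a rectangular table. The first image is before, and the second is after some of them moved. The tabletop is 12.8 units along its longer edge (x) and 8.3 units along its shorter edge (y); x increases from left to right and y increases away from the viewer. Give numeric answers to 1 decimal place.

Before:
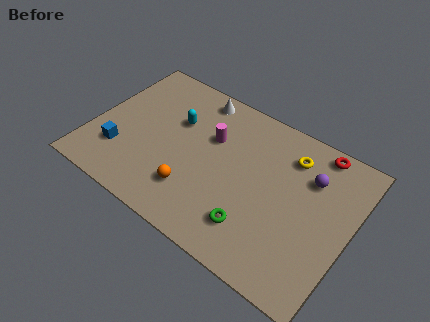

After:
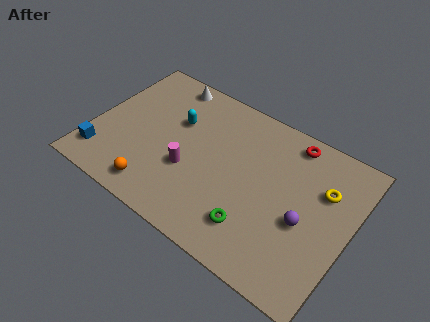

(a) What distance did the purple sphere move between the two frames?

2.4

The purple sphere moved from about (10.6, 5.9) to (10.7, 3.5), a distance of √(0.1² + 2.4²) ≈ 2.4.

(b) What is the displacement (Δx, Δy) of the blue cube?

(-0.8, -0.7)

The blue cube was at about (1.6, 2.3) and moved to about (0.8, 1.6).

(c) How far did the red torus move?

1.3

The red torus was near (10.7, 7.5) before and (9.4, 7.3) after, so it travelled √(1.3² + 0.2²) ≈ 1.3 units.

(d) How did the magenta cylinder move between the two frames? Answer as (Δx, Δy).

(-0.7, -2.3)

From the two frames, the magenta cylinder sits at roughly (5.7, 5.4) before and (5.0, 3.1) after.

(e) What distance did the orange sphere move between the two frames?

1.9

The orange sphere was near (5.4, 2.1) before and (3.7, 1.2) after, so it travelled √(1.7² + 0.9²) ≈ 1.9 units.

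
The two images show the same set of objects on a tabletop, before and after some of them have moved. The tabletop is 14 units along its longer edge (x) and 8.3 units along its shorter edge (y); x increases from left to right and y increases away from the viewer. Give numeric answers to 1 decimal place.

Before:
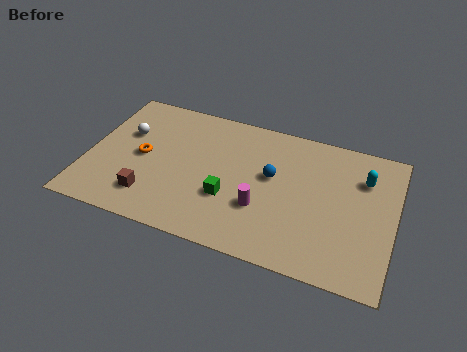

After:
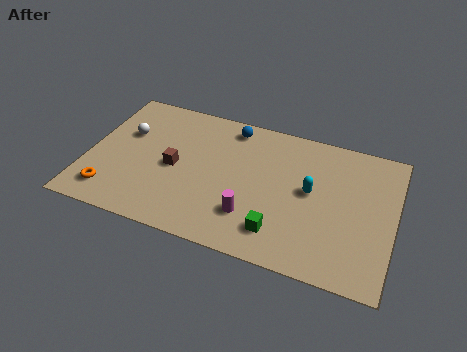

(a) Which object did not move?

the white sphere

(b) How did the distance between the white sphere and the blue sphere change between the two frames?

-1.7

The distance was about 6.8 in the first image and 5.1 in the second, so they moved 1.7 units closer together.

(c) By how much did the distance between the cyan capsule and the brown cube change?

-4.1

The distance was about 10.3 in the first image and 6.2 in the second, so they moved 4.1 units closer together.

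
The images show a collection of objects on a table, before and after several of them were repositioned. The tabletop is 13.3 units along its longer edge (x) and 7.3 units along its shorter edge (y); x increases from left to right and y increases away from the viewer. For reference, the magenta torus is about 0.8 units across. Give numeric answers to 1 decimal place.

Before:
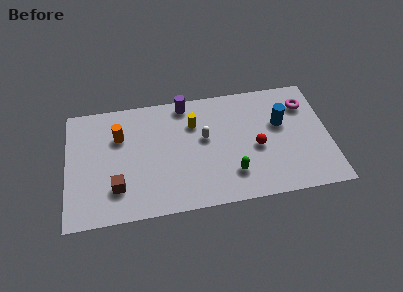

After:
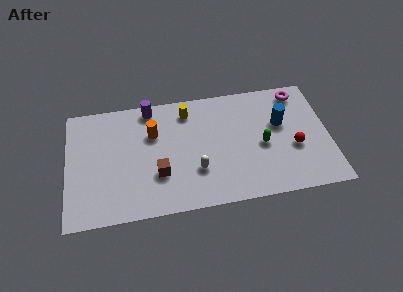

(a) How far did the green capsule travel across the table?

2.2

The green capsule was near (8.3, 1.8) before and (9.9, 3.3) after, so it travelled √(1.6² + 1.5²) ≈ 2.2 units.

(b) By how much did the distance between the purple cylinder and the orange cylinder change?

-2.1

The distance was about 3.7 in the first image and 1.6 in the second, so they moved 2.1 units closer together.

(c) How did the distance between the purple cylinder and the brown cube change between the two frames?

-1.7

Before: roughly 5.8 units apart; after: 4.1. That's 1.7 units closer together.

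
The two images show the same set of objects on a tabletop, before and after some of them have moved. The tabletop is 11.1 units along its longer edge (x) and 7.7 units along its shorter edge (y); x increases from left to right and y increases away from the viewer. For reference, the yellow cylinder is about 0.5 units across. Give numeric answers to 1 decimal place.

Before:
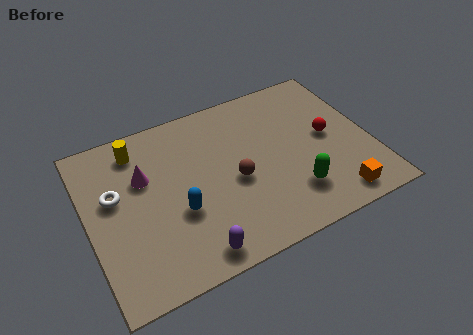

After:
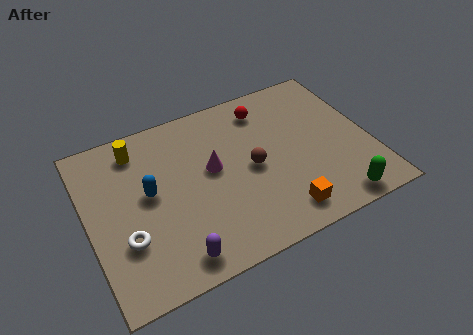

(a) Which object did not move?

the yellow cylinder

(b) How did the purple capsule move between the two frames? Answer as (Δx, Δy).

(-0.7, 0.1)

From the two frames, the purple capsule sits at roughly (3.7, 0.9) before and (3.0, 1.0) after.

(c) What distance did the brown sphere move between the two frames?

0.8

From (5.7, 3.4) to (6.4, 3.7), the brown sphere covered √(0.7² + 0.3²) ≈ 0.8 units.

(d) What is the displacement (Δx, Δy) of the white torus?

(0.2, -2.1)

From the two frames, the white torus sits at roughly (1.1, 4.6) before and (1.3, 2.5) after.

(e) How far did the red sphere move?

3.2

The red sphere was near (9.5, 4.0) before and (7.3, 6.3) after, so it travelled √(2.2² + 2.3²) ≈ 3.2 units.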